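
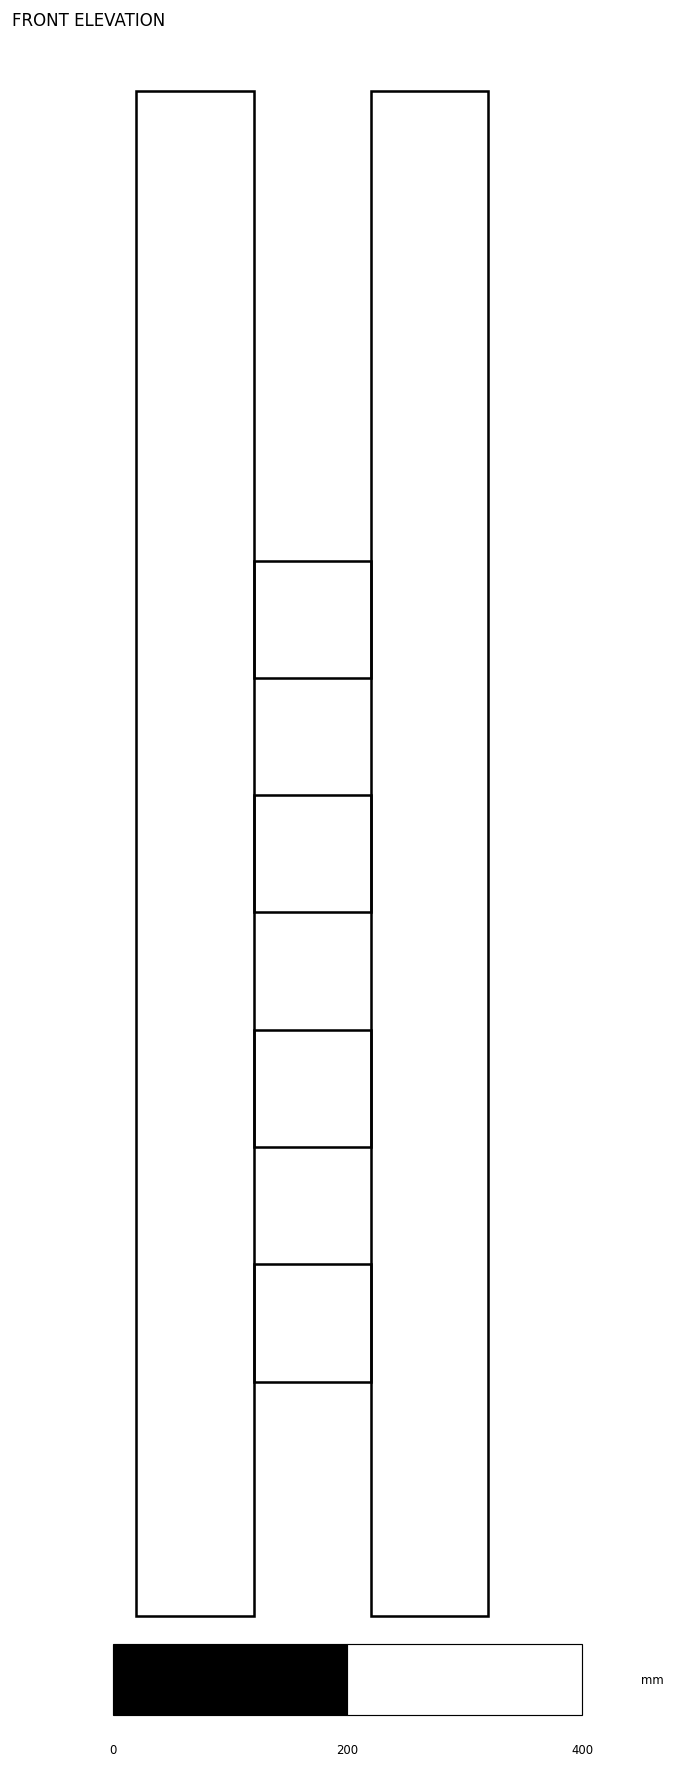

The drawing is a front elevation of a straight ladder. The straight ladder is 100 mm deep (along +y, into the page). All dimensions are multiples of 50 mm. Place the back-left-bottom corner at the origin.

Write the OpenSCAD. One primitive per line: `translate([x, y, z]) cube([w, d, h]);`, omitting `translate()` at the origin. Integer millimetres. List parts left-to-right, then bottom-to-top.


cube([100, 100, 1300]);
translate([100, 0, 200]) cube([100, 100, 100]);
translate([100, 0, 400]) cube([100, 100, 100]);
translate([100, 0, 600]) cube([100, 100, 100]);
translate([100, 0, 800]) cube([100, 100, 100]);
translate([200, 0, 0]) cube([100, 100, 1300]);


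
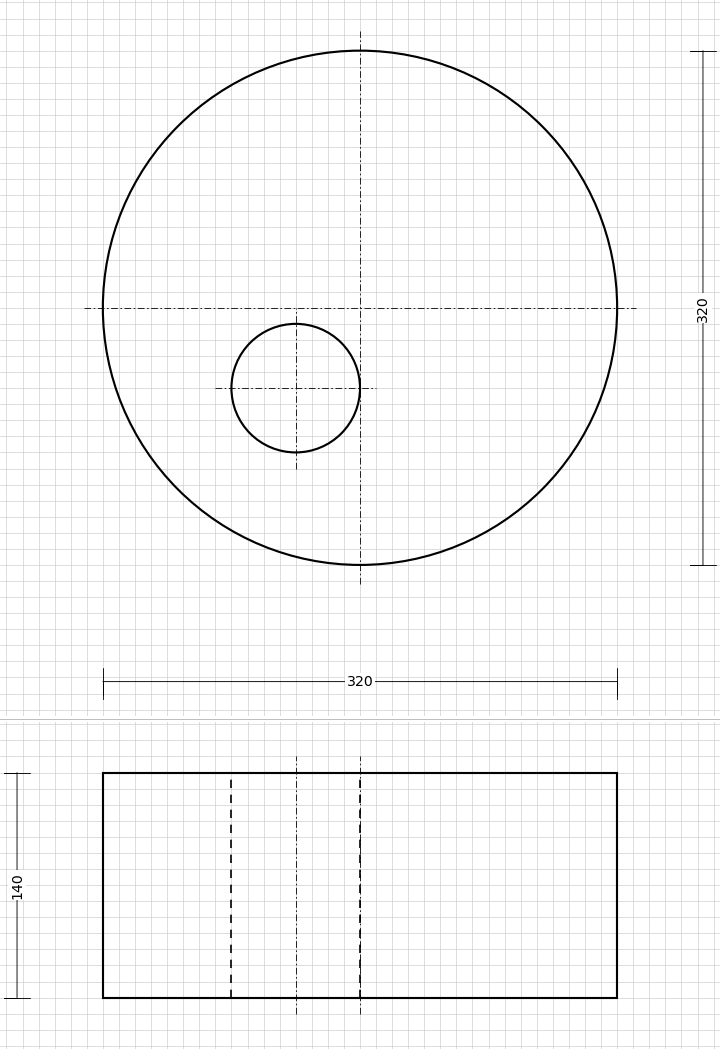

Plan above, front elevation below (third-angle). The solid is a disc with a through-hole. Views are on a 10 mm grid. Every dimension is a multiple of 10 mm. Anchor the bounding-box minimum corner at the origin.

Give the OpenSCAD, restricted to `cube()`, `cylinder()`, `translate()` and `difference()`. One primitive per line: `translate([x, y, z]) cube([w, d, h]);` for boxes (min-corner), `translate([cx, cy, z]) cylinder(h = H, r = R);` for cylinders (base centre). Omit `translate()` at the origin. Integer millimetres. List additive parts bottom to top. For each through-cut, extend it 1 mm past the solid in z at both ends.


difference() {
  translate([160, 160, 0]) cylinder(h = 140, r = 160);
  translate([120, 110, -1]) cylinder(h = 142, r = 40);
}


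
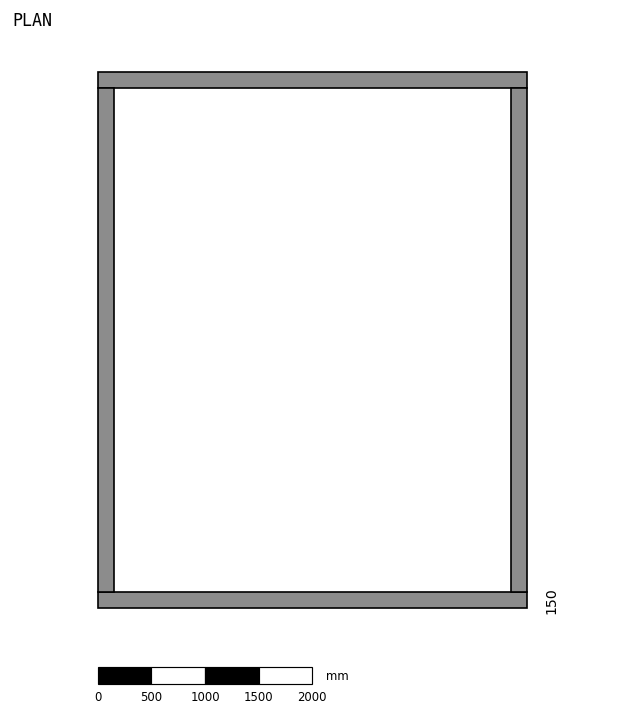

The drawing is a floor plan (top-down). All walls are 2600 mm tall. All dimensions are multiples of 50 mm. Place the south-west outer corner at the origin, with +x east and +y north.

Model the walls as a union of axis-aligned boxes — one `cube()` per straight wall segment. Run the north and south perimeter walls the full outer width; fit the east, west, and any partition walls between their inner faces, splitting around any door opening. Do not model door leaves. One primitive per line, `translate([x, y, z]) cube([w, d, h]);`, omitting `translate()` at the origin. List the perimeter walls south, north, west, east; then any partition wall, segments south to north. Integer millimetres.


cube([4000, 150, 2600]);
translate([0, 4850, 0]) cube([4000, 150, 2600]);
translate([0, 150, 0]) cube([150, 4700, 2600]);
translate([3850, 150, 0]) cube([150, 4700, 2600]);


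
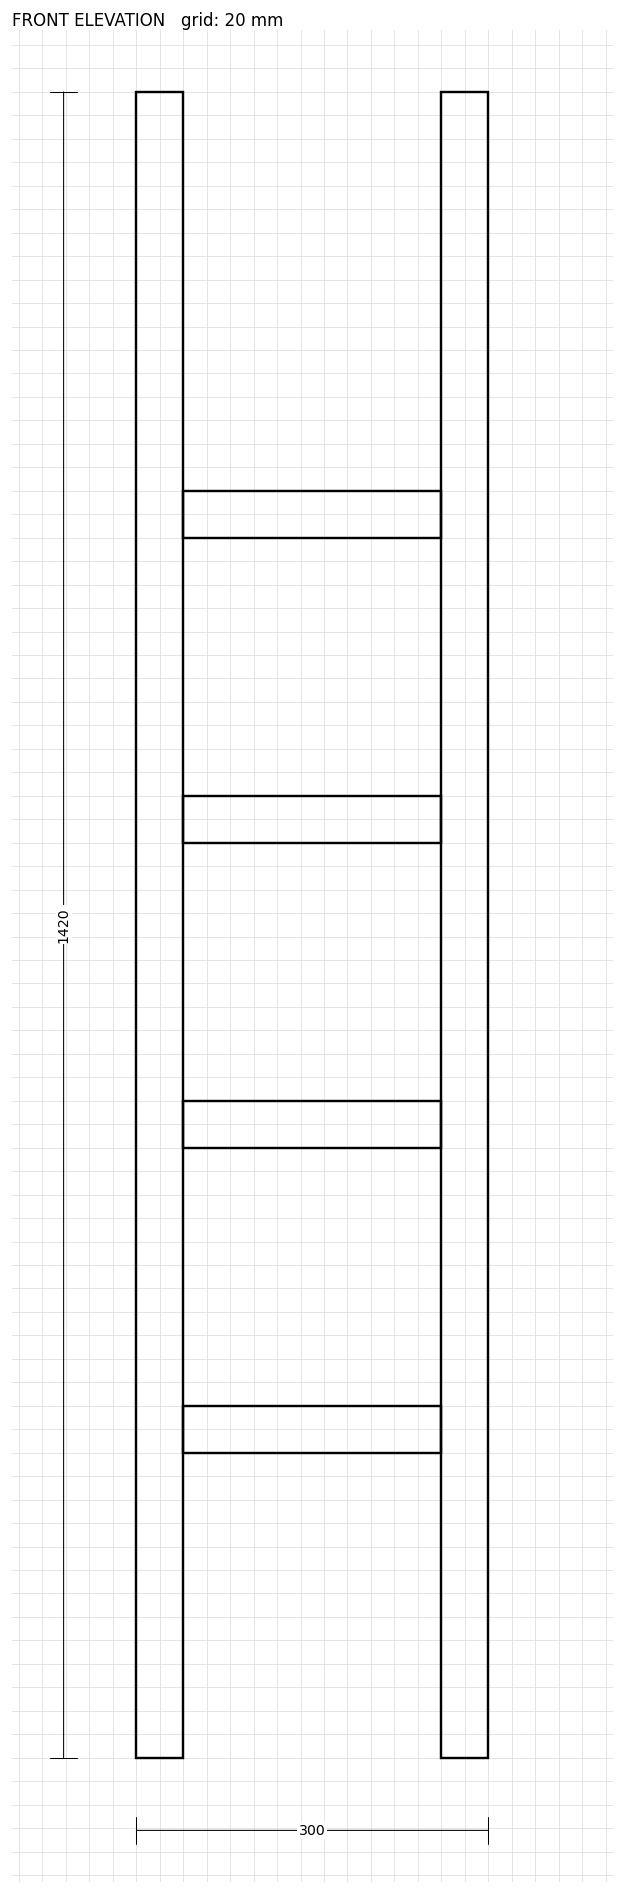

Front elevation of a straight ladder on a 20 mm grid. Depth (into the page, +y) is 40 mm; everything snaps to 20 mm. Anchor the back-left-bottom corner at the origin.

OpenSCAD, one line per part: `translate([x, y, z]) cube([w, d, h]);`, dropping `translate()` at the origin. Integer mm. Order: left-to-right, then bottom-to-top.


cube([40, 40, 1420]);
translate([40, 0, 260]) cube([220, 40, 40]);
translate([40, 0, 520]) cube([220, 40, 40]);
translate([40, 0, 780]) cube([220, 40, 40]);
translate([40, 0, 1040]) cube([220, 40, 40]);
translate([260, 0, 0]) cube([40, 40, 1420]);


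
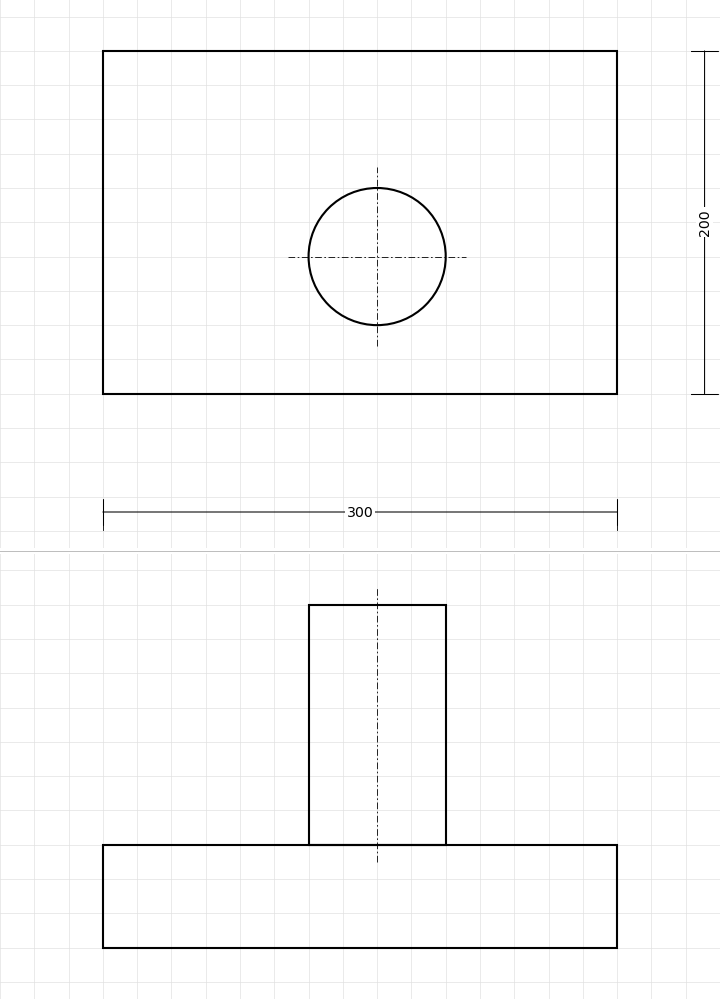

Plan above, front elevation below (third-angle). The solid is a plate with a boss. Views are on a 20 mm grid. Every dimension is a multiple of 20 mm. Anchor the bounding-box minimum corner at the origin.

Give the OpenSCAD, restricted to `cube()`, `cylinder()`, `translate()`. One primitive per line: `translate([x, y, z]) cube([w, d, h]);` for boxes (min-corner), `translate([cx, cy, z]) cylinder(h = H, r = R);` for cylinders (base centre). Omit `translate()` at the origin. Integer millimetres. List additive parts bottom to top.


cube([300, 200, 60]);
translate([160, 80, 60]) cylinder(h = 140, r = 40);


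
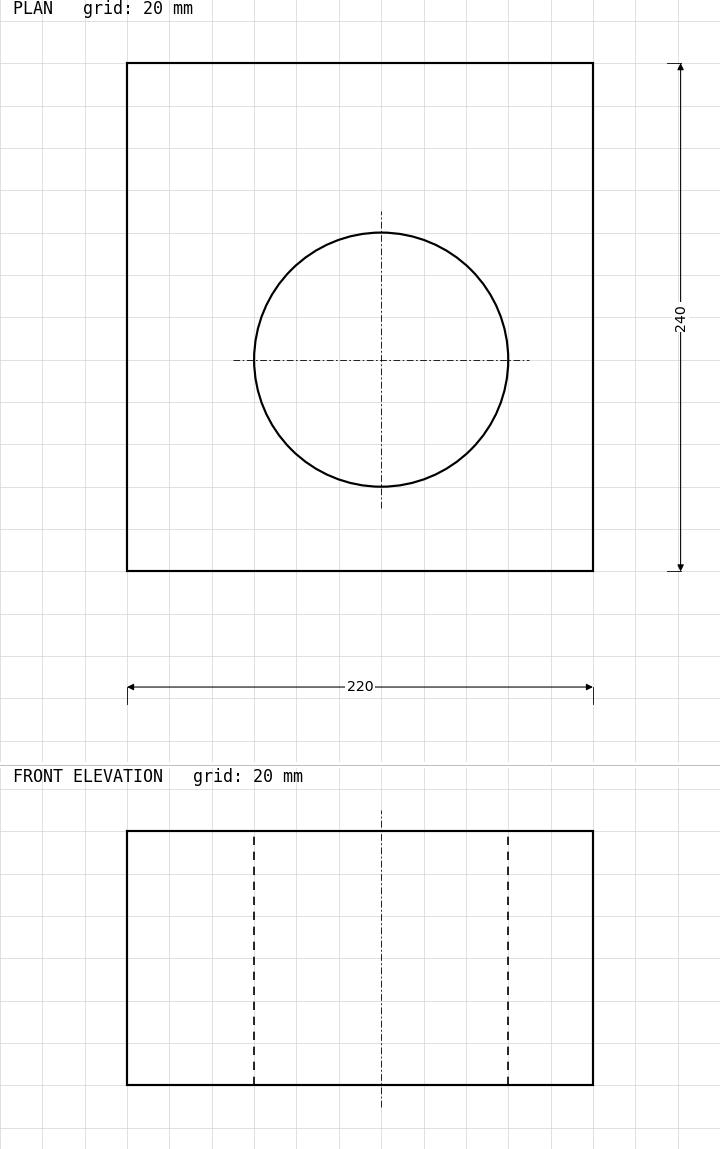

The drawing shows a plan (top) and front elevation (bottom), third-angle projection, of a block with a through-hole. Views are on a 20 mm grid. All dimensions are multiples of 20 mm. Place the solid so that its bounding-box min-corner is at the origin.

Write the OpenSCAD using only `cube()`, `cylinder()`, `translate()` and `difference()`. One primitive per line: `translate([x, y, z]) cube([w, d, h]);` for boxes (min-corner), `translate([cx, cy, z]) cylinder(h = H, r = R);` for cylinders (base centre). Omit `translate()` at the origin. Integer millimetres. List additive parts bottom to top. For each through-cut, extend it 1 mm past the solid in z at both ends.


difference() {
  cube([220, 240, 120]);
  translate([120, 100, -1]) cylinder(h = 122, r = 60);
}


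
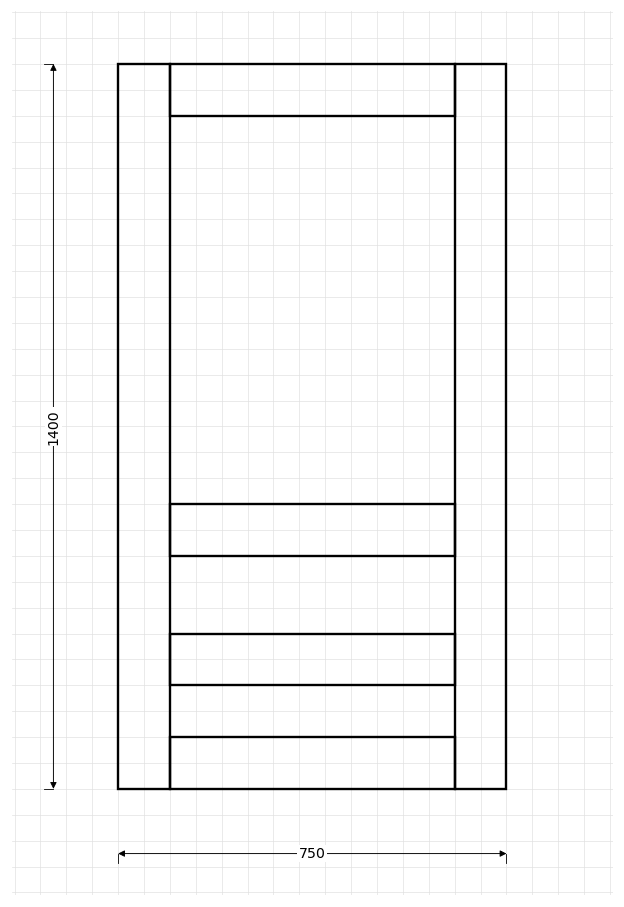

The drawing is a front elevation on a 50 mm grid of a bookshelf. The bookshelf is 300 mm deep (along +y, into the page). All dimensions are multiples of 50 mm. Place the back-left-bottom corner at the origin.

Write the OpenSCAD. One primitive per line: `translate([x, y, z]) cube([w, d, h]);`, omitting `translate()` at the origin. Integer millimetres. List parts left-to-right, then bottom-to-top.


cube([100, 300, 1400]);
translate([100, 0, 0]) cube([550, 300, 100]);
translate([100, 0, 200]) cube([550, 300, 100]);
translate([100, 0, 450]) cube([550, 300, 100]);
translate([100, 0, 1300]) cube([550, 300, 100]);
translate([650, 0, 0]) cube([100, 300, 1400]);


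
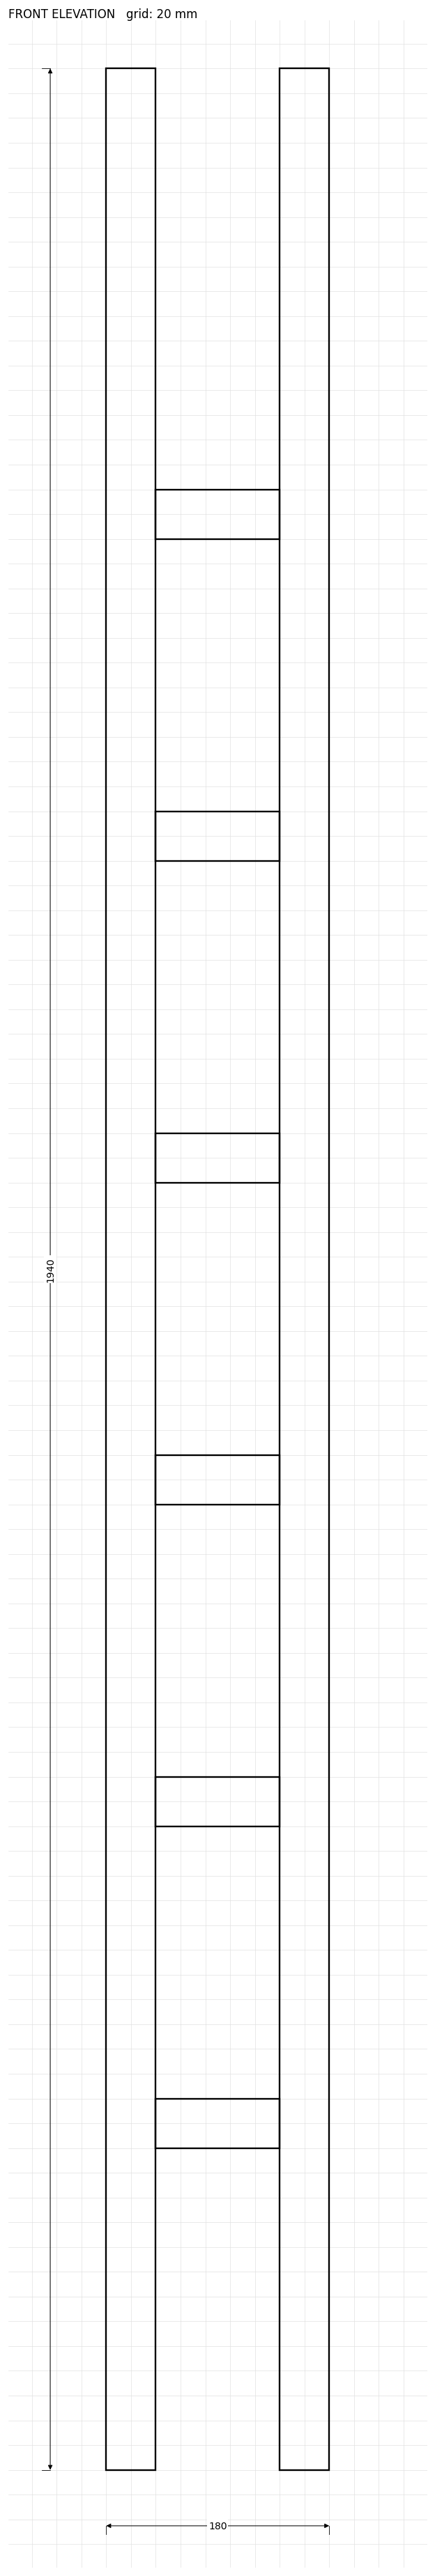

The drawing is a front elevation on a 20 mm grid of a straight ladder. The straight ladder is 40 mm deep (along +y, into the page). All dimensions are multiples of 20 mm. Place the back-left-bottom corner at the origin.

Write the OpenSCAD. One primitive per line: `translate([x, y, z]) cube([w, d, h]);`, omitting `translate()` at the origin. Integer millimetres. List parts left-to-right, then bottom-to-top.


cube([40, 40, 1940]);
translate([40, 0, 260]) cube([100, 40, 40]);
translate([40, 0, 520]) cube([100, 40, 40]);
translate([40, 0, 780]) cube([100, 40, 40]);
translate([40, 0, 1040]) cube([100, 40, 40]);
translate([40, 0, 1300]) cube([100, 40, 40]);
translate([40, 0, 1560]) cube([100, 40, 40]);
translate([140, 0, 0]) cube([40, 40, 1940]);


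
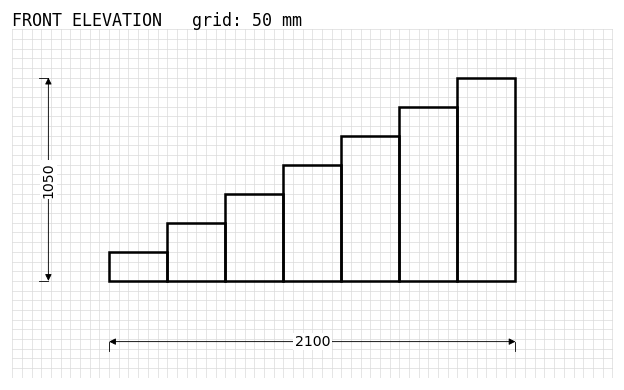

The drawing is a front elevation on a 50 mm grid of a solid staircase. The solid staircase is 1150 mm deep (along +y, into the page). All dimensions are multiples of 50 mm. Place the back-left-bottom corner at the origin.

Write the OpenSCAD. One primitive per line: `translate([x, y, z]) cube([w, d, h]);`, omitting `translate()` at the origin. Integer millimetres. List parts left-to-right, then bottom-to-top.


cube([300, 1150, 150]);
translate([300, 0, 0]) cube([300, 1150, 300]);
translate([600, 0, 0]) cube([300, 1150, 450]);
translate([900, 0, 0]) cube([300, 1150, 600]);
translate([1200, 0, 0]) cube([300, 1150, 750]);
translate([1500, 0, 0]) cube([300, 1150, 900]);
translate([1800, 0, 0]) cube([300, 1150, 1050]);


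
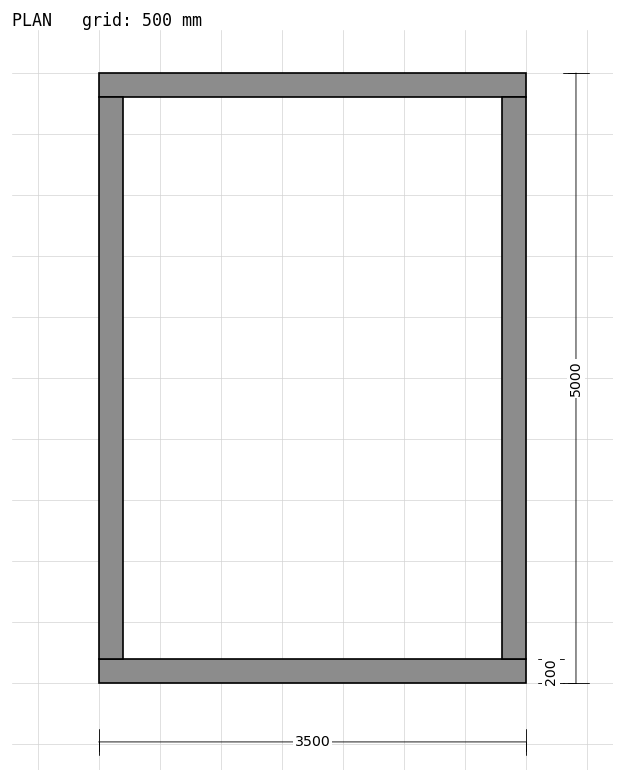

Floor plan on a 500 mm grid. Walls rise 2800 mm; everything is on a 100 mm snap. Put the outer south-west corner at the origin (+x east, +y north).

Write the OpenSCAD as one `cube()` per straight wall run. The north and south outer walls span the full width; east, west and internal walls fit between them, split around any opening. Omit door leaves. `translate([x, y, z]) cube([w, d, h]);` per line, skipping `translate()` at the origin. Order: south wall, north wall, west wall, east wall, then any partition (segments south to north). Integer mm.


cube([3500, 200, 2800]);
translate([0, 4800, 0]) cube([3500, 200, 2800]);
translate([0, 200, 0]) cube([200, 4600, 2800]);
translate([3300, 200, 0]) cube([200, 4600, 2800]);


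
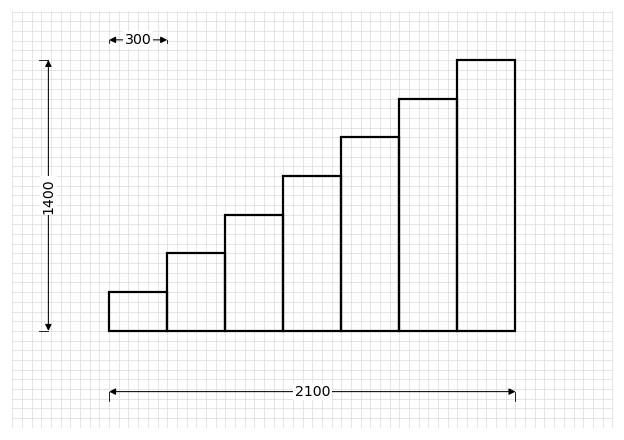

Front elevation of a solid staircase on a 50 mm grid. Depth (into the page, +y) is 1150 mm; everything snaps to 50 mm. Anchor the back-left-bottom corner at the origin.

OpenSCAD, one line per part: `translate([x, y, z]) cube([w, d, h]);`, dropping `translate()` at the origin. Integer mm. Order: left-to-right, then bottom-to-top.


cube([300, 1150, 200]);
translate([300, 0, 0]) cube([300, 1150, 400]);
translate([600, 0, 0]) cube([300, 1150, 600]);
translate([900, 0, 0]) cube([300, 1150, 800]);
translate([1200, 0, 0]) cube([300, 1150, 1000]);
translate([1500, 0, 0]) cube([300, 1150, 1200]);
translate([1800, 0, 0]) cube([300, 1150, 1400]);


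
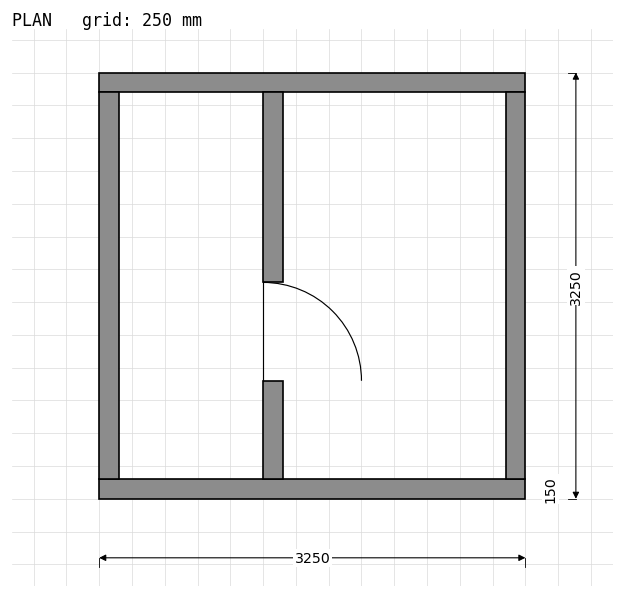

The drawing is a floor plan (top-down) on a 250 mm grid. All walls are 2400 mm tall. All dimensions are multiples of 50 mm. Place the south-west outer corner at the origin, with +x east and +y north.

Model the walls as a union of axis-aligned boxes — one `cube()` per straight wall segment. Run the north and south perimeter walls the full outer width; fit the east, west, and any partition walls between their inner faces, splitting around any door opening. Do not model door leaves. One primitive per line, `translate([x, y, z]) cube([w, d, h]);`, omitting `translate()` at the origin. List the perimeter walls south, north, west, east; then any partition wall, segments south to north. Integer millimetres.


cube([3250, 150, 2400]);
translate([0, 3100, 0]) cube([3250, 150, 2400]);
translate([0, 150, 0]) cube([150, 2950, 2400]);
translate([3100, 150, 0]) cube([150, 2950, 2400]);
translate([1250, 150, 0]) cube([150, 750, 2400]);
translate([1250, 1650, 0]) cube([150, 1450, 2400]);


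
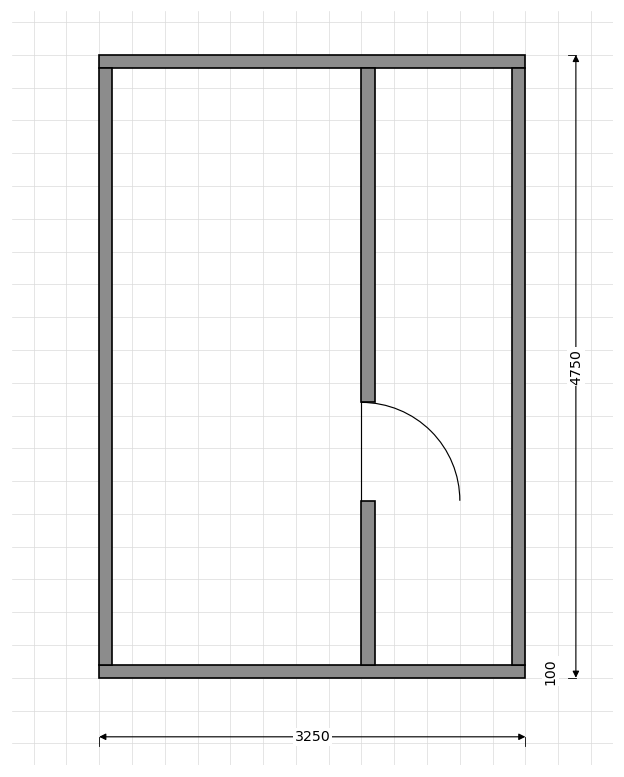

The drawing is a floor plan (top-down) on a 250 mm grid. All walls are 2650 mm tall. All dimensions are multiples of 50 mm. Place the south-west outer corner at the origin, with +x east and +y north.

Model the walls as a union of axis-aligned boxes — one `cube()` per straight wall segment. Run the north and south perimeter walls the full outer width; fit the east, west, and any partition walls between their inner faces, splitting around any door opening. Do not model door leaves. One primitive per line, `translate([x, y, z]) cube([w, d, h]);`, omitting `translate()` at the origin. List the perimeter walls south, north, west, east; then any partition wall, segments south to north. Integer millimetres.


cube([3250, 100, 2650]);
translate([0, 4650, 0]) cube([3250, 100, 2650]);
translate([0, 100, 0]) cube([100, 4550, 2650]);
translate([3150, 100, 0]) cube([100, 4550, 2650]);
translate([2000, 100, 0]) cube([100, 1250, 2650]);
translate([2000, 2100, 0]) cube([100, 2550, 2650]);


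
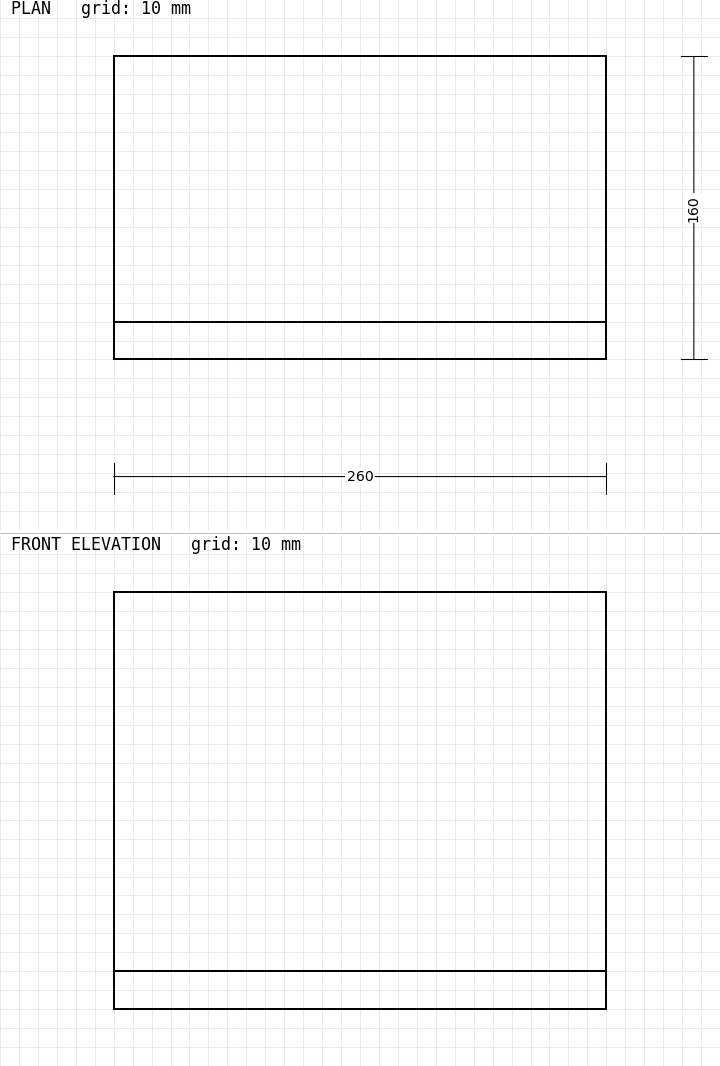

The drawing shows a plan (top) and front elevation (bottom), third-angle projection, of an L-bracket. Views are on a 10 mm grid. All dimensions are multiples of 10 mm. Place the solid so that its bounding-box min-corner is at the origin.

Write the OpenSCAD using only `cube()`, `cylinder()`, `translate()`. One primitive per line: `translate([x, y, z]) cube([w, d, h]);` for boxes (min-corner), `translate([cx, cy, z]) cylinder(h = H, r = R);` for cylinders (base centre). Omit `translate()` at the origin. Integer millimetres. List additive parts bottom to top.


cube([260, 160, 20]);
translate([0, 0, 20]) cube([260, 20, 200]);


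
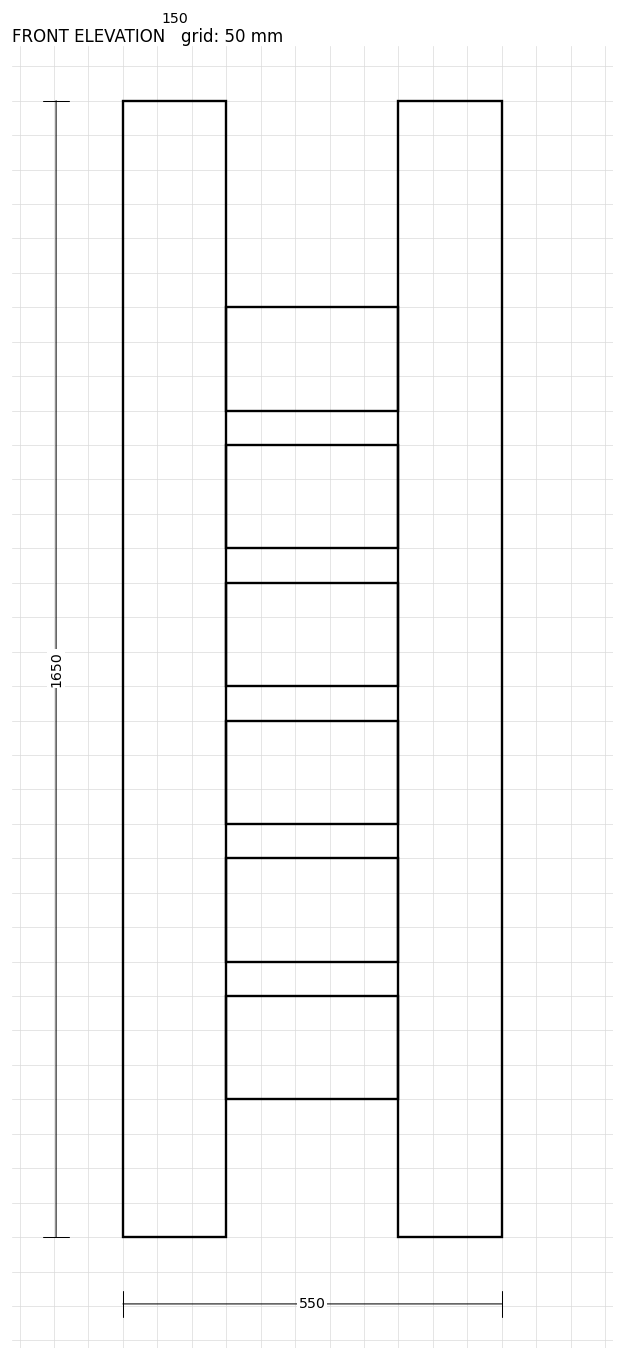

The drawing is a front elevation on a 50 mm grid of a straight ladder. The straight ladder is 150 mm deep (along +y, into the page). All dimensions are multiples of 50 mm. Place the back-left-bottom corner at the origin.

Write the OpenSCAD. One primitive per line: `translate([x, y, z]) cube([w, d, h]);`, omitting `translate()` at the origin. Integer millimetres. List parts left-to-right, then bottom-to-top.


cube([150, 150, 1650]);
translate([150, 0, 200]) cube([250, 150, 150]);
translate([150, 0, 400]) cube([250, 150, 150]);
translate([150, 0, 600]) cube([250, 150, 150]);
translate([150, 0, 800]) cube([250, 150, 150]);
translate([150, 0, 1000]) cube([250, 150, 150]);
translate([150, 0, 1200]) cube([250, 150, 150]);
translate([400, 0, 0]) cube([150, 150, 1650]);


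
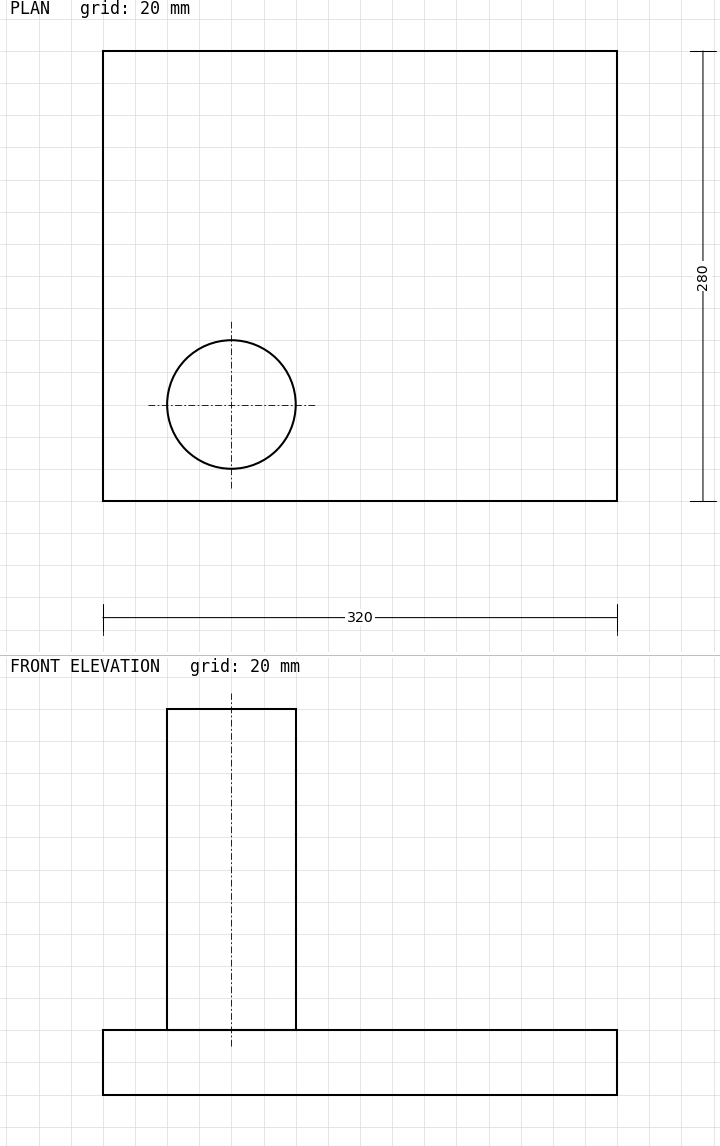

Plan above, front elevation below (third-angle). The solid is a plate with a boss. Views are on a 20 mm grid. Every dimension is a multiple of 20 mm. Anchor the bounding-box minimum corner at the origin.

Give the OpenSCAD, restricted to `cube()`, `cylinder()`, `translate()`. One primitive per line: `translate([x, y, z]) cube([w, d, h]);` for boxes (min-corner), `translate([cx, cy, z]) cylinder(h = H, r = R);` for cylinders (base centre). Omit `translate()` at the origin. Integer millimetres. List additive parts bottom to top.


cube([320, 280, 40]);
translate([80, 60, 40]) cylinder(h = 200, r = 40);


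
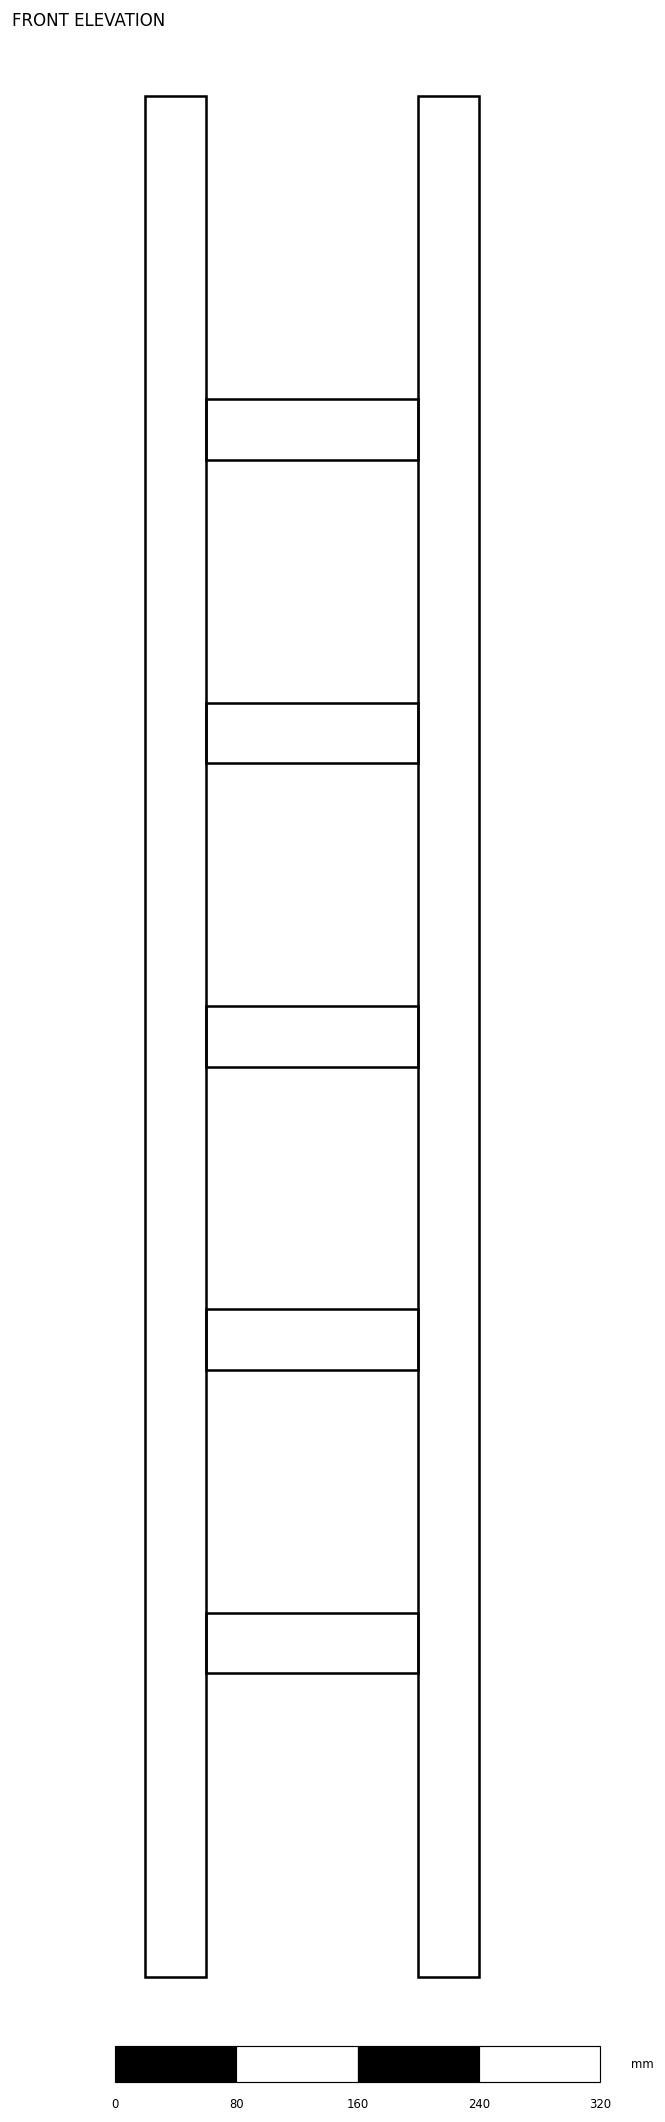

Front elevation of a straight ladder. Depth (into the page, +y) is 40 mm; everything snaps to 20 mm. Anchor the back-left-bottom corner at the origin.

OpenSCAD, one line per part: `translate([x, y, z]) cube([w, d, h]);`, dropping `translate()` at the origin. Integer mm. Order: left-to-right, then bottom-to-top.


cube([40, 40, 1240]);
translate([40, 0, 200]) cube([140, 40, 40]);
translate([40, 0, 400]) cube([140, 40, 40]);
translate([40, 0, 600]) cube([140, 40, 40]);
translate([40, 0, 800]) cube([140, 40, 40]);
translate([40, 0, 1000]) cube([140, 40, 40]);
translate([180, 0, 0]) cube([40, 40, 1240]);


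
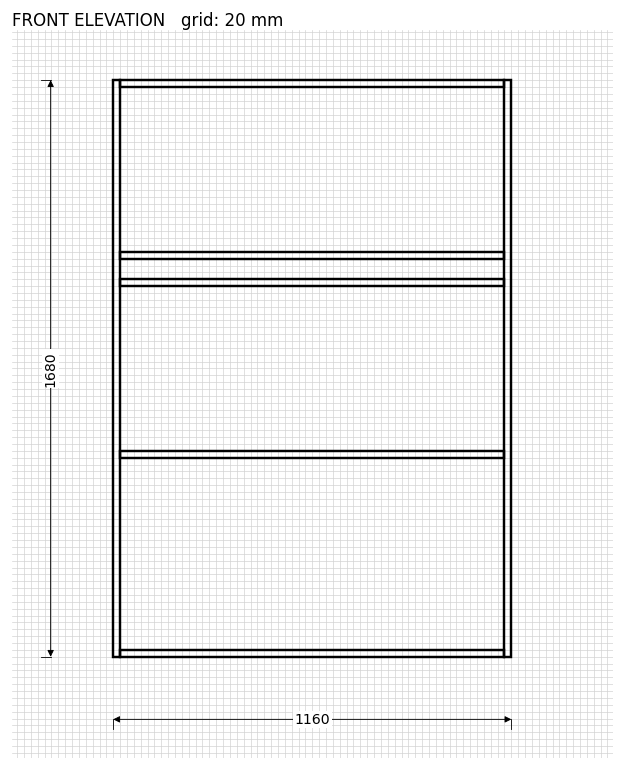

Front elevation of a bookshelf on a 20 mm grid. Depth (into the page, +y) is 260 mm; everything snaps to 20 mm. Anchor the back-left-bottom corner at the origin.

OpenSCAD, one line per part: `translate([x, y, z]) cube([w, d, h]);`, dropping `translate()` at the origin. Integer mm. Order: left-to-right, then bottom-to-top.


cube([20, 260, 1680]);
translate([20, 0, 0]) cube([1120, 260, 20]);
translate([20, 0, 580]) cube([1120, 260, 20]);
translate([20, 0, 1080]) cube([1120, 260, 20]);
translate([20, 0, 1160]) cube([1120, 260, 20]);
translate([20, 0, 1660]) cube([1120, 260, 20]);
translate([1140, 0, 0]) cube([20, 260, 1680]);


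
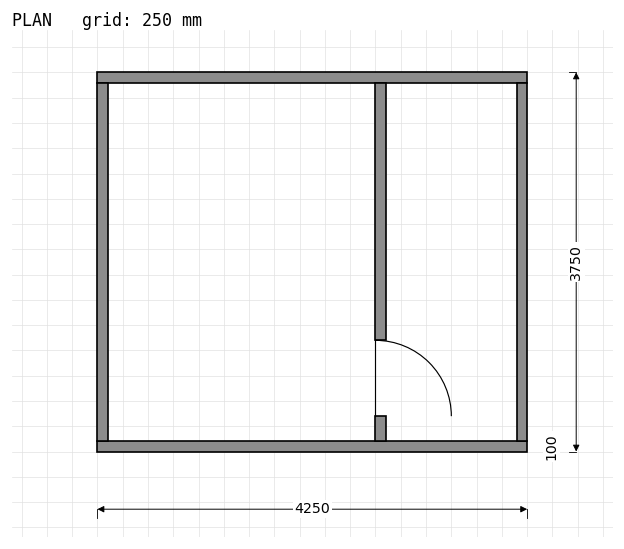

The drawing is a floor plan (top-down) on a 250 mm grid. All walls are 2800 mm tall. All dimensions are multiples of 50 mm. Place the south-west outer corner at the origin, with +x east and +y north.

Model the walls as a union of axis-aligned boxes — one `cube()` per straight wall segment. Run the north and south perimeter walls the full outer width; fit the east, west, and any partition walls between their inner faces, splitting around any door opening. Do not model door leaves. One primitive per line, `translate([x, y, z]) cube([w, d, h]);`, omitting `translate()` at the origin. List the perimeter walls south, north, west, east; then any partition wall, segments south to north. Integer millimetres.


cube([4250, 100, 2800]);
translate([0, 3650, 0]) cube([4250, 100, 2800]);
translate([0, 100, 0]) cube([100, 3550, 2800]);
translate([4150, 100, 0]) cube([100, 3550, 2800]);
translate([2750, 100, 0]) cube([100, 250, 2800]);
translate([2750, 1100, 0]) cube([100, 2550, 2800]);


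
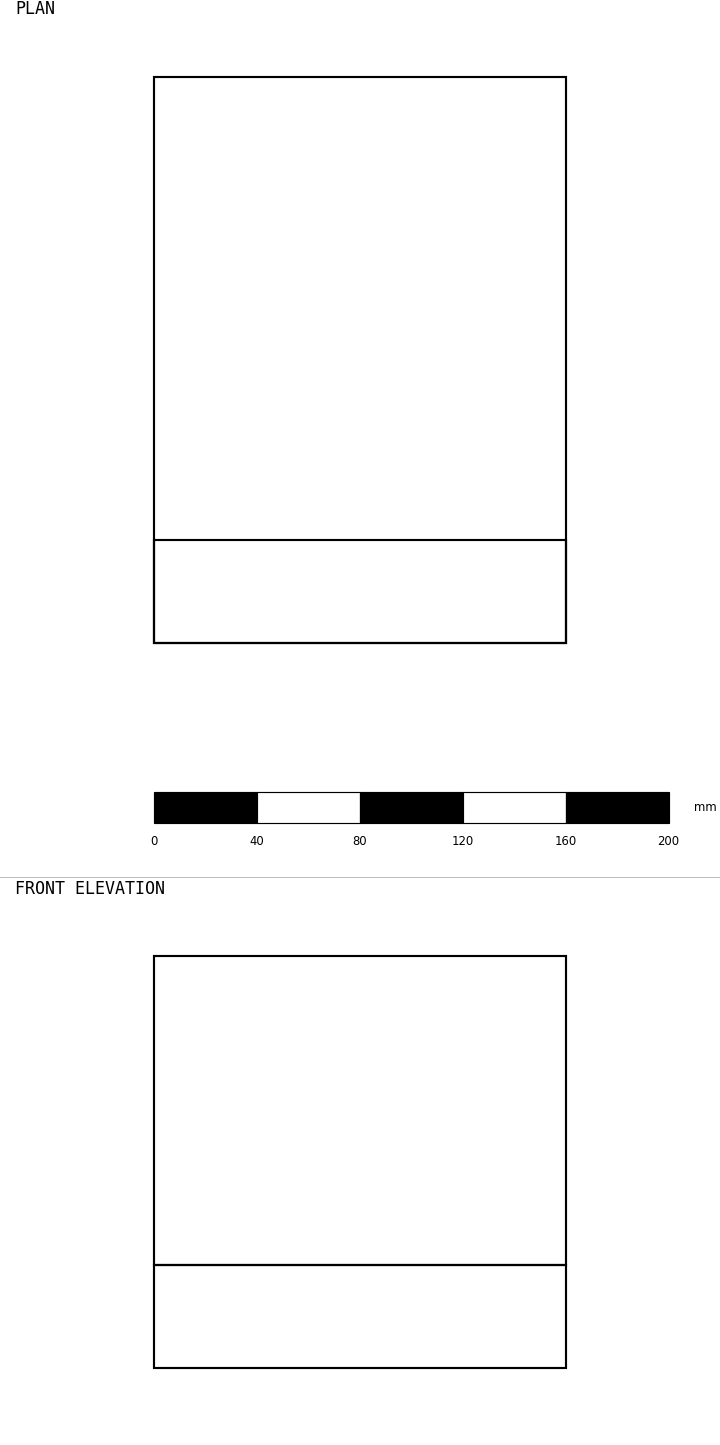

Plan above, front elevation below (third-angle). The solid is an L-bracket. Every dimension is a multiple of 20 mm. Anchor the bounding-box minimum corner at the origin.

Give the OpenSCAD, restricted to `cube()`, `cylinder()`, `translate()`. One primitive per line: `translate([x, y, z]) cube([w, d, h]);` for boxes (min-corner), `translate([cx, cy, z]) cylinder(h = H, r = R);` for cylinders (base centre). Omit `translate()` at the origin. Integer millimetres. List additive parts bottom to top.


cube([160, 220, 40]);
translate([0, 0, 40]) cube([160, 40, 120]);


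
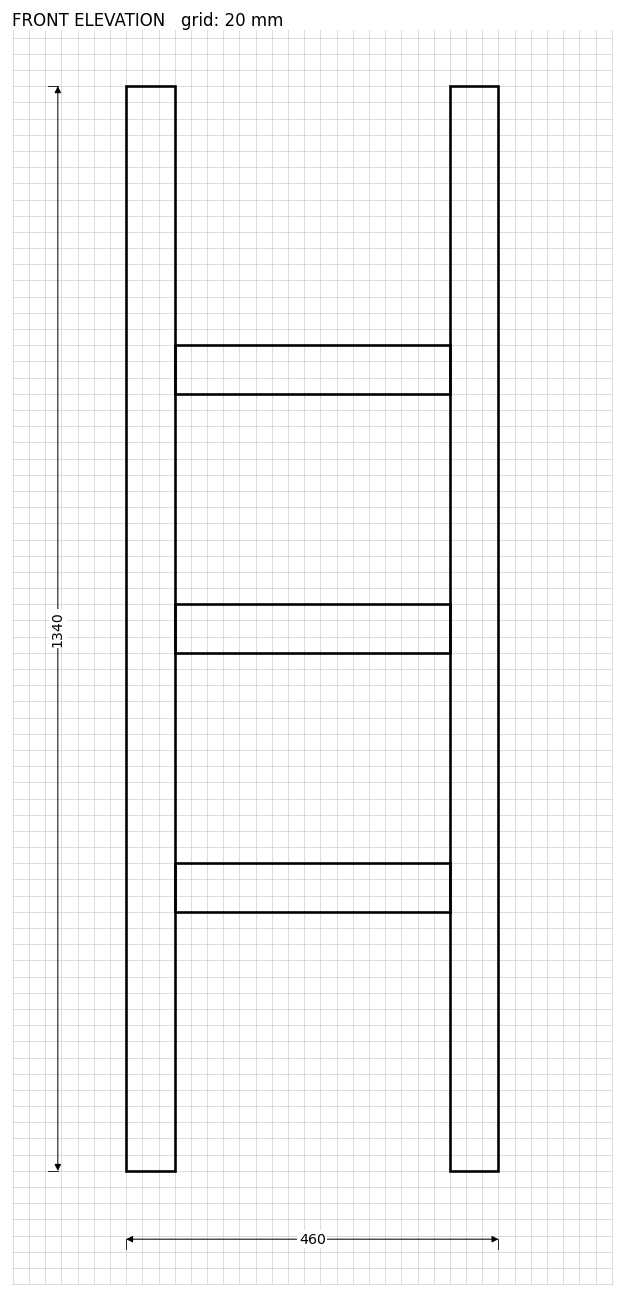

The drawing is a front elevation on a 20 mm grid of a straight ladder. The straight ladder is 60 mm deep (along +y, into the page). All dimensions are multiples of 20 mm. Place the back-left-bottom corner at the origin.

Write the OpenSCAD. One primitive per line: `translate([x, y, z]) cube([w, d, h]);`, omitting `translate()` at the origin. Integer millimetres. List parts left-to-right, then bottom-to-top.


cube([60, 60, 1340]);
translate([60, 0, 320]) cube([340, 60, 60]);
translate([60, 0, 640]) cube([340, 60, 60]);
translate([60, 0, 960]) cube([340, 60, 60]);
translate([400, 0, 0]) cube([60, 60, 1340]);


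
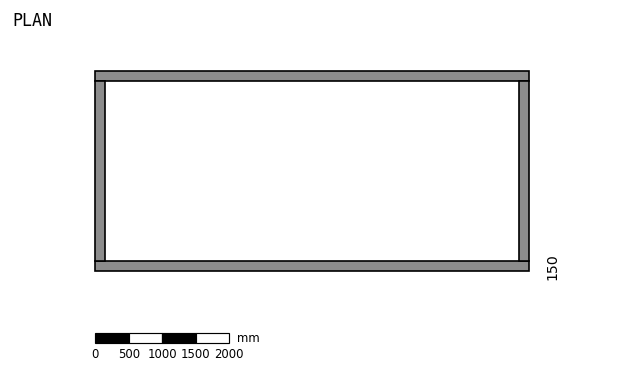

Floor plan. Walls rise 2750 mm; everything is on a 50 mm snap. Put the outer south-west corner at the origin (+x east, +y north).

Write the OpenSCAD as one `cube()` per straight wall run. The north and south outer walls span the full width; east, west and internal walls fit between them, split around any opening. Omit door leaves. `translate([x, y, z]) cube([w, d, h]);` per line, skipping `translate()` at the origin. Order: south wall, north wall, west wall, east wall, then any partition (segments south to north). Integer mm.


cube([6500, 150, 2750]);
translate([0, 2850, 0]) cube([6500, 150, 2750]);
translate([0, 150, 0]) cube([150, 2700, 2750]);
translate([6350, 150, 0]) cube([150, 2700, 2750]);


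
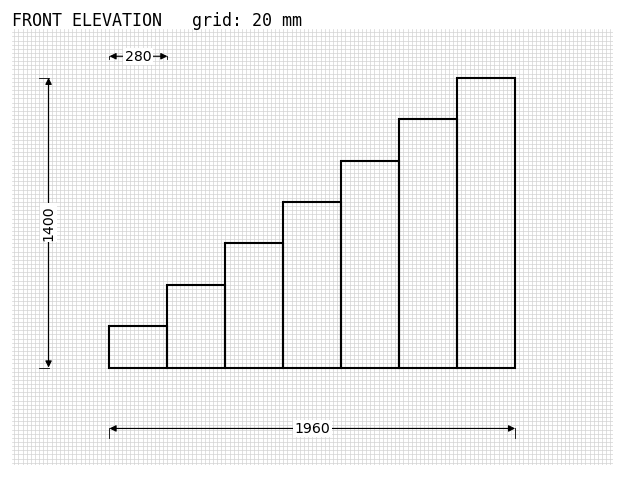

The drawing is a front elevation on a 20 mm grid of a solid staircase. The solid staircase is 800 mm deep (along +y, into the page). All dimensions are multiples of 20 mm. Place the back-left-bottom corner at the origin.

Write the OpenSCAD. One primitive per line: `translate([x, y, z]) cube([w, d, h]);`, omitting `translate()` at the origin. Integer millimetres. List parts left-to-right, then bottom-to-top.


cube([280, 800, 200]);
translate([280, 0, 0]) cube([280, 800, 400]);
translate([560, 0, 0]) cube([280, 800, 600]);
translate([840, 0, 0]) cube([280, 800, 800]);
translate([1120, 0, 0]) cube([280, 800, 1000]);
translate([1400, 0, 0]) cube([280, 800, 1200]);
translate([1680, 0, 0]) cube([280, 800, 1400]);


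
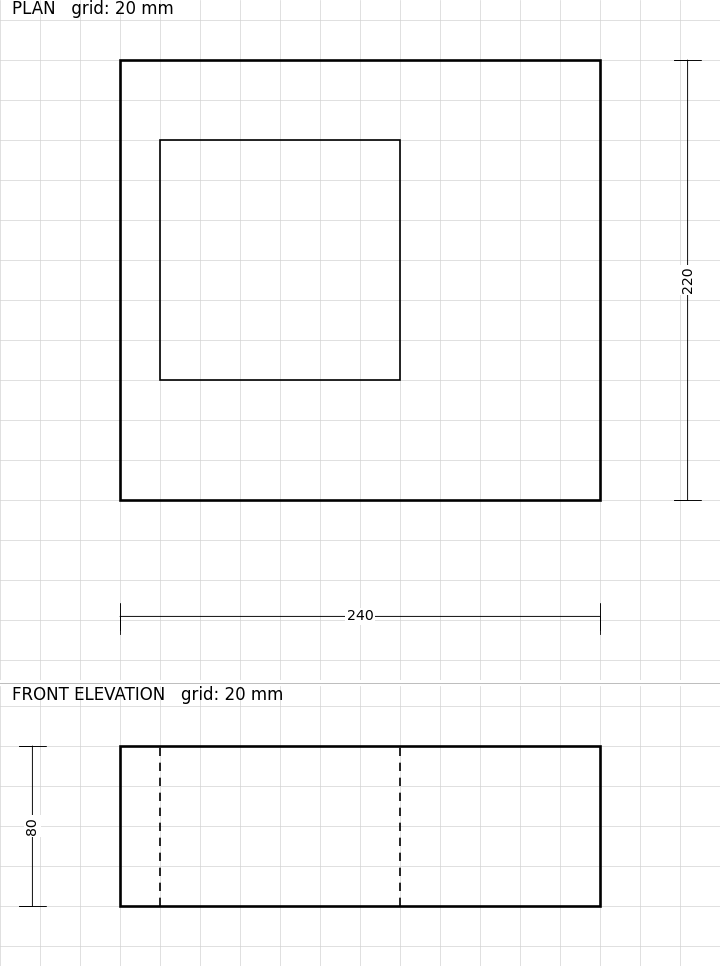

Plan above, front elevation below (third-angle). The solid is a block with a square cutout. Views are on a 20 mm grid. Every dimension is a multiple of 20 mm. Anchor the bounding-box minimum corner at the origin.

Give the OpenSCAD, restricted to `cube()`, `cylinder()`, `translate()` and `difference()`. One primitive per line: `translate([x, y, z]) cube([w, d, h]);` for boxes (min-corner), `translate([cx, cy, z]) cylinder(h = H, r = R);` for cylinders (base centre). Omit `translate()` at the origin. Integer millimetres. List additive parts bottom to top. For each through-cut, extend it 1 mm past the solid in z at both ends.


difference() {
  cube([240, 220, 80]);
  translate([20, 60, -1]) cube([120, 120, 82]);
}


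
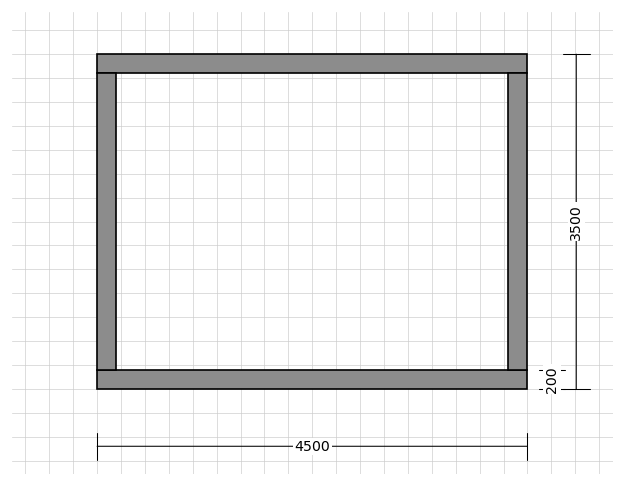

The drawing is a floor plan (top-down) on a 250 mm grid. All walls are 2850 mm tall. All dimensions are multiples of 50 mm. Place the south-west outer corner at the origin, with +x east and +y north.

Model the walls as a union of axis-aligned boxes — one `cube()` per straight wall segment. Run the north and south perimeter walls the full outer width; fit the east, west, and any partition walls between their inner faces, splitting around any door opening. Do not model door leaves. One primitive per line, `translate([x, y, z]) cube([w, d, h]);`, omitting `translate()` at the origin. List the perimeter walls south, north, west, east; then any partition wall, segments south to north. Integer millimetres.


cube([4500, 200, 2850]);
translate([0, 3300, 0]) cube([4500, 200, 2850]);
translate([0, 200, 0]) cube([200, 3100, 2850]);
translate([4300, 200, 0]) cube([200, 3100, 2850]);


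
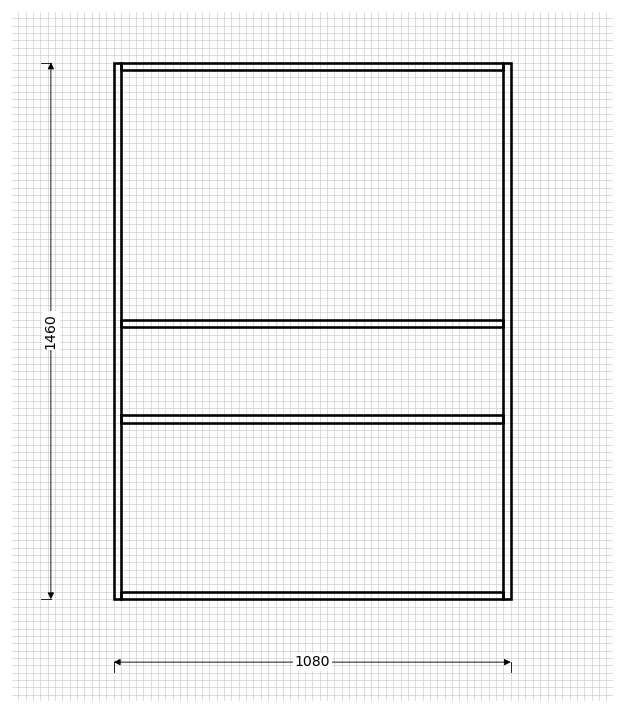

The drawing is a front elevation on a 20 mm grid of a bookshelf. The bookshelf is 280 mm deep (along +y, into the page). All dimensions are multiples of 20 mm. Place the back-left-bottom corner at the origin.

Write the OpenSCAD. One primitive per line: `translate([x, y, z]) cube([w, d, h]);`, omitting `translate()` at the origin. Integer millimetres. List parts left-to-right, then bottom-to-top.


cube([20, 280, 1460]);
translate([20, 0, 0]) cube([1040, 280, 20]);
translate([20, 0, 480]) cube([1040, 280, 20]);
translate([20, 0, 740]) cube([1040, 280, 20]);
translate([20, 0, 1440]) cube([1040, 280, 20]);
translate([1060, 0, 0]) cube([20, 280, 1460]);


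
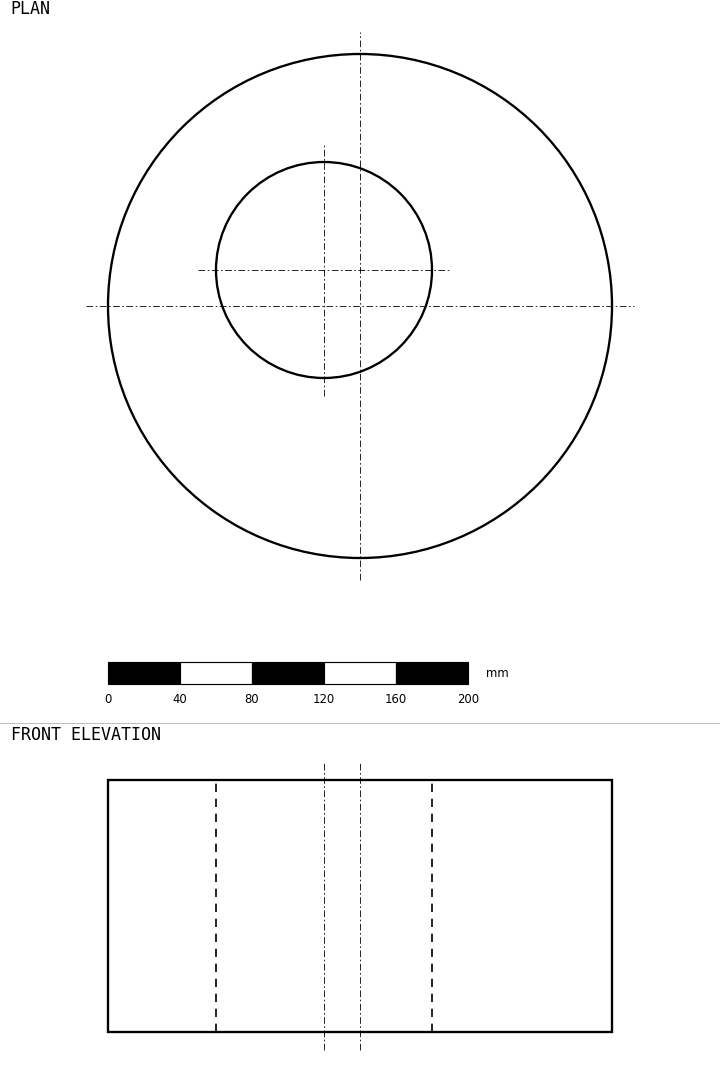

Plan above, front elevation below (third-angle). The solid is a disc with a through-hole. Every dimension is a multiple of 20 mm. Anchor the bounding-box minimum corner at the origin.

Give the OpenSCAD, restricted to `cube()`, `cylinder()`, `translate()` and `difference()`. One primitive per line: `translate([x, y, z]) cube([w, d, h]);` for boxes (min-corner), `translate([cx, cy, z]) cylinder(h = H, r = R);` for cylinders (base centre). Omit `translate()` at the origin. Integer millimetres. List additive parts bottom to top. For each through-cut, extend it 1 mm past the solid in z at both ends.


difference() {
  translate([140, 140, 0]) cylinder(h = 140, r = 140);
  translate([120, 160, -1]) cylinder(h = 142, r = 60);
}


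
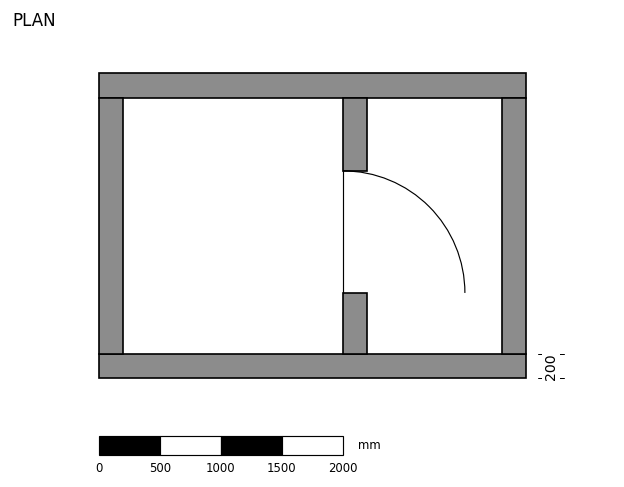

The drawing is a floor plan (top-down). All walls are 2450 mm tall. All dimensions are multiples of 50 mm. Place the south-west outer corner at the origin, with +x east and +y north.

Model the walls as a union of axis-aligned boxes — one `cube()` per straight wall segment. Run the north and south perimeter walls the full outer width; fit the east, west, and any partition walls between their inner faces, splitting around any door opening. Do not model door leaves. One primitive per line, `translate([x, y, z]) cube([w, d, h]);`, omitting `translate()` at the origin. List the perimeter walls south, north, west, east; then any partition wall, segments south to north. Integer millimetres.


cube([3500, 200, 2450]);
translate([0, 2300, 0]) cube([3500, 200, 2450]);
translate([0, 200, 0]) cube([200, 2100, 2450]);
translate([3300, 200, 0]) cube([200, 2100, 2450]);
translate([2000, 200, 0]) cube([200, 500, 2450]);
translate([2000, 1700, 0]) cube([200, 600, 2450]);


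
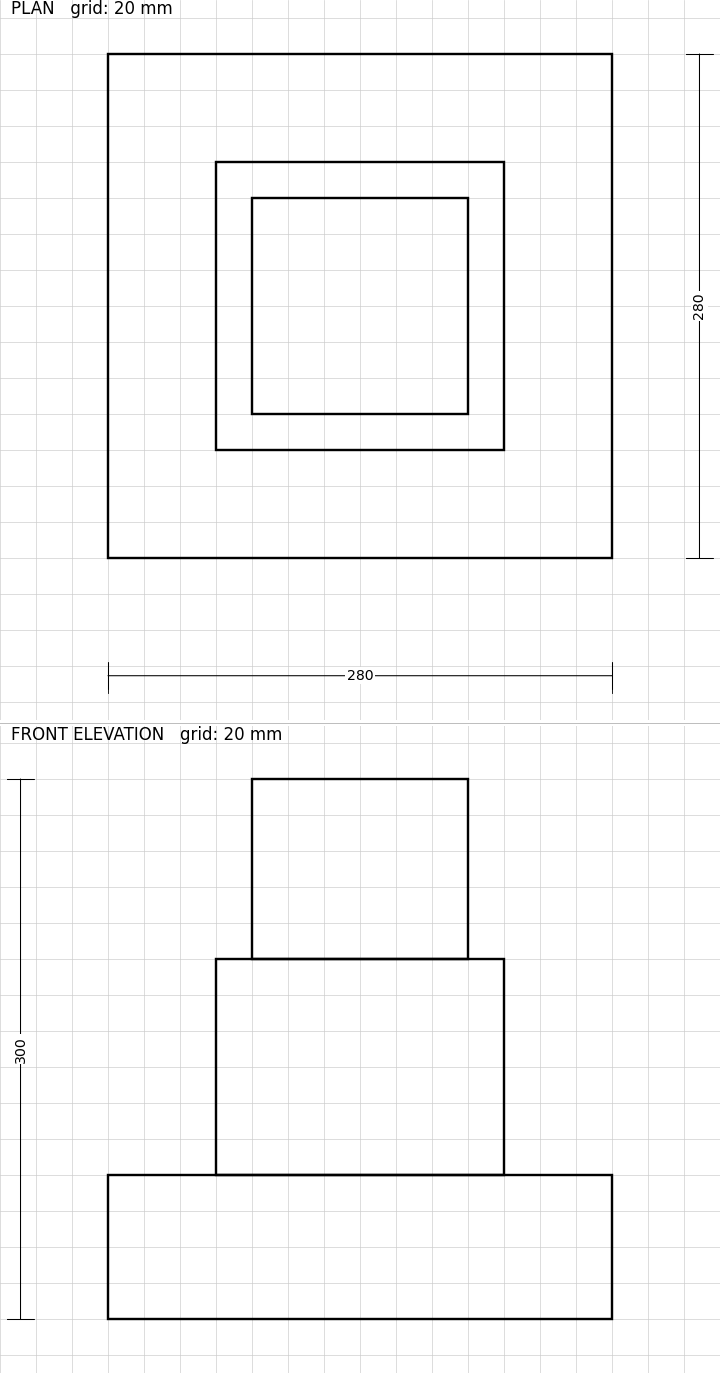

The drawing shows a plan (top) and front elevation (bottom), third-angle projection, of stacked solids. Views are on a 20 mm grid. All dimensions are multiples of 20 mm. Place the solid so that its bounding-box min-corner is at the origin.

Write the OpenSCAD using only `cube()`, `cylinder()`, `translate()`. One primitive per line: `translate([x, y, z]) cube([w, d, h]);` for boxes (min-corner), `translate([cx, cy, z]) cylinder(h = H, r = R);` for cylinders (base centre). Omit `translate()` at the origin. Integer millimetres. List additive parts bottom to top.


cube([280, 280, 80]);
translate([60, 60, 80]) cube([160, 160, 120]);
translate([80, 80, 200]) cube([120, 120, 100]);


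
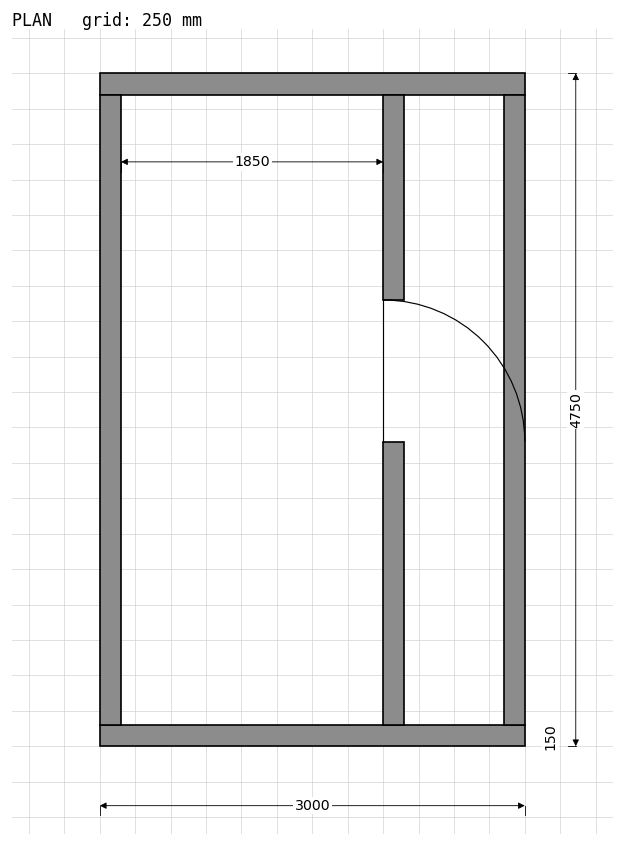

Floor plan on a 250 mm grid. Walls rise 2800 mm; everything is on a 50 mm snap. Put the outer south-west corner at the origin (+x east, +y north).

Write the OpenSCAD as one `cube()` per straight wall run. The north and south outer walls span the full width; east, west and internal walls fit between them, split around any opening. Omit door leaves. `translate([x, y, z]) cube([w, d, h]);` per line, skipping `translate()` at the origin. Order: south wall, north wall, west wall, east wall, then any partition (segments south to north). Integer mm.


cube([3000, 150, 2800]);
translate([0, 4600, 0]) cube([3000, 150, 2800]);
translate([0, 150, 0]) cube([150, 4450, 2800]);
translate([2850, 150, 0]) cube([150, 4450, 2800]);
translate([2000, 150, 0]) cube([150, 2000, 2800]);
translate([2000, 3150, 0]) cube([150, 1450, 2800]);


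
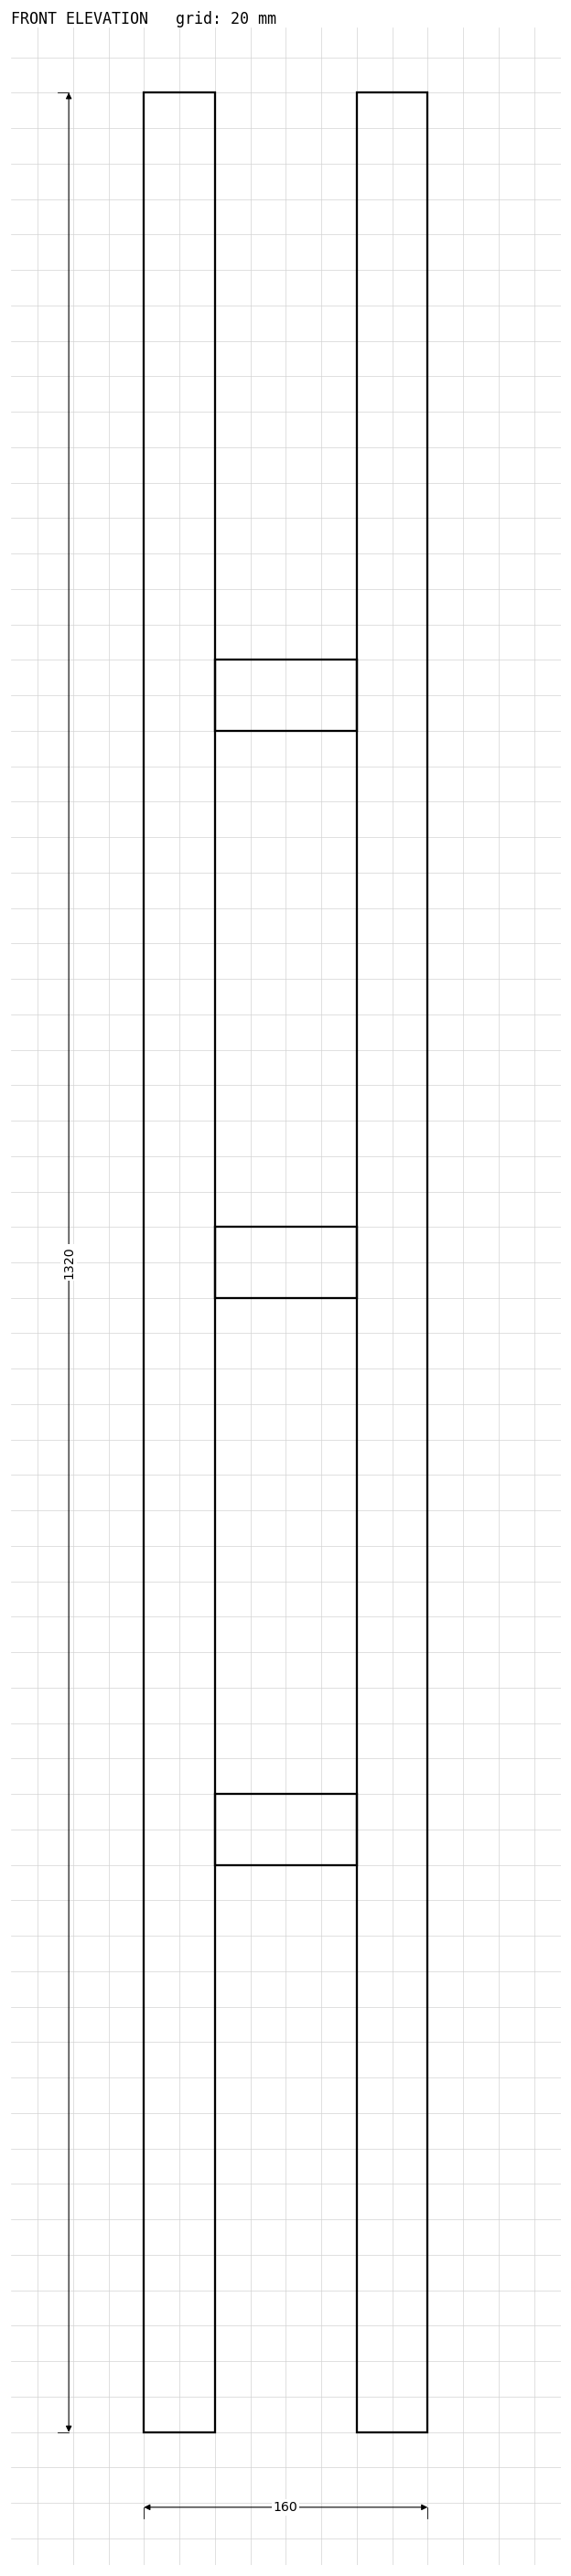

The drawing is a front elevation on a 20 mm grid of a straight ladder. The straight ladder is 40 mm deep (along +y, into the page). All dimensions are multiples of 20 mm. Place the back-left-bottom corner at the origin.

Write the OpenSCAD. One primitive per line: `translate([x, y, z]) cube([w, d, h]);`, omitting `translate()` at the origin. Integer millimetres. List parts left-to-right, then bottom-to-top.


cube([40, 40, 1320]);
translate([40, 0, 320]) cube([80, 40, 40]);
translate([40, 0, 640]) cube([80, 40, 40]);
translate([40, 0, 960]) cube([80, 40, 40]);
translate([120, 0, 0]) cube([40, 40, 1320]);


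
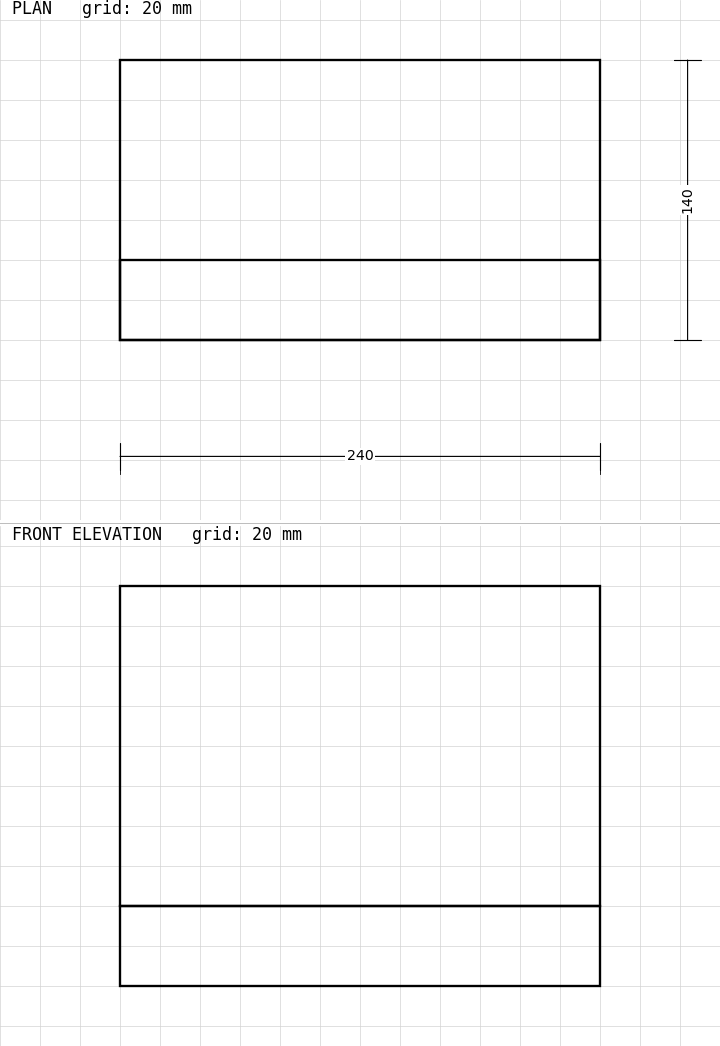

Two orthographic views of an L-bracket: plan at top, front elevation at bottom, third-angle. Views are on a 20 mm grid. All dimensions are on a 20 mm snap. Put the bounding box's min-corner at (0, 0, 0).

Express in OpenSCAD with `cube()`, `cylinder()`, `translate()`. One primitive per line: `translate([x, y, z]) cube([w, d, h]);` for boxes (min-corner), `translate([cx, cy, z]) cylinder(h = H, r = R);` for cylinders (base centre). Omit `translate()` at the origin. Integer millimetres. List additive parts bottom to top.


cube([240, 140, 40]);
translate([0, 0, 40]) cube([240, 40, 160]);


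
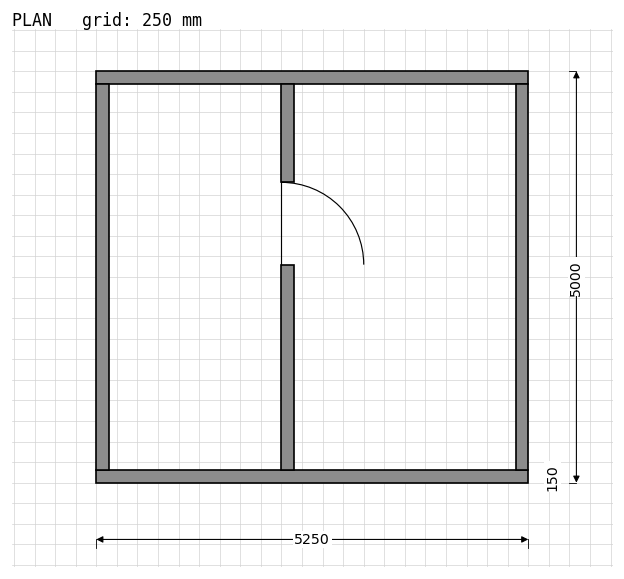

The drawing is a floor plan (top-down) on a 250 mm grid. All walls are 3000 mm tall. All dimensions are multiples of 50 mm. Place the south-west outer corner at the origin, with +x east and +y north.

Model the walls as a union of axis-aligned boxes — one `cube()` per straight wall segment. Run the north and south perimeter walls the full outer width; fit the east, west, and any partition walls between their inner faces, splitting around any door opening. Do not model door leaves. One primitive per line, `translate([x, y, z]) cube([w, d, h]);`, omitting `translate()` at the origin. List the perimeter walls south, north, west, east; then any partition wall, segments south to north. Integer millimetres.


cube([5250, 150, 3000]);
translate([0, 4850, 0]) cube([5250, 150, 3000]);
translate([0, 150, 0]) cube([150, 4700, 3000]);
translate([5100, 150, 0]) cube([150, 4700, 3000]);
translate([2250, 150, 0]) cube([150, 2500, 3000]);
translate([2250, 3650, 0]) cube([150, 1200, 3000]);
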